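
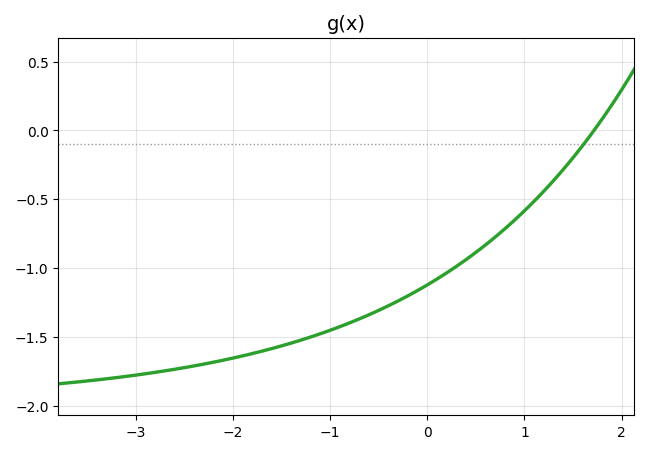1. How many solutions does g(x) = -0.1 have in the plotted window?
1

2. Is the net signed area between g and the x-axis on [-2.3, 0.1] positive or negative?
negative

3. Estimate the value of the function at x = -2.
-1.65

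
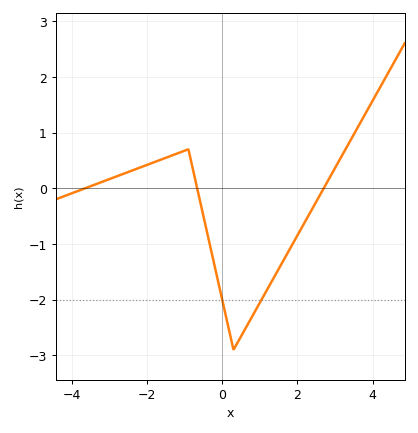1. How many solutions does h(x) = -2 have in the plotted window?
2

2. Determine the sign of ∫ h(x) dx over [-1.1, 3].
negative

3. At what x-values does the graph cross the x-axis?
-3.6, -0.6, 2.8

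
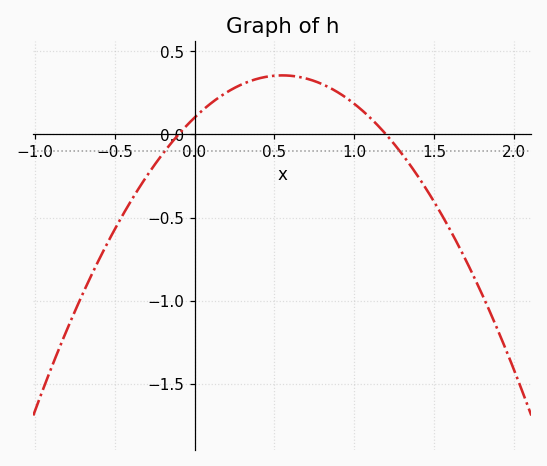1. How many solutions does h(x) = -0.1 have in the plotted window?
2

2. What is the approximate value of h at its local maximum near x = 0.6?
0.35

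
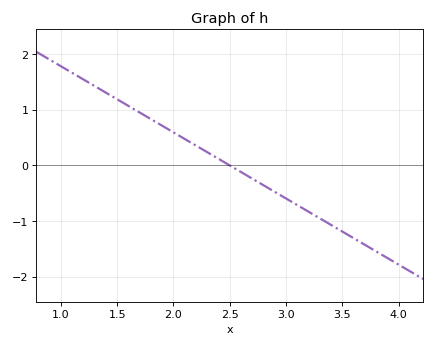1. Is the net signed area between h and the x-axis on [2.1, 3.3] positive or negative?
negative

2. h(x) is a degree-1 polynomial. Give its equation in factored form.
y = -1.19(x - 2.5)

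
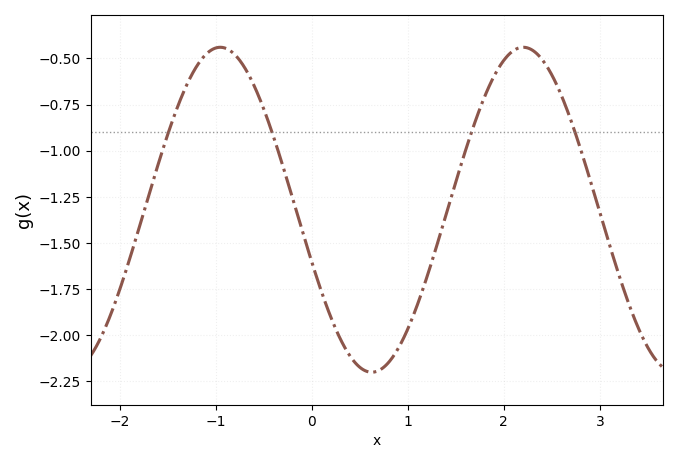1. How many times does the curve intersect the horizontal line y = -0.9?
4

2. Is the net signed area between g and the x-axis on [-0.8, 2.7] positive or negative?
negative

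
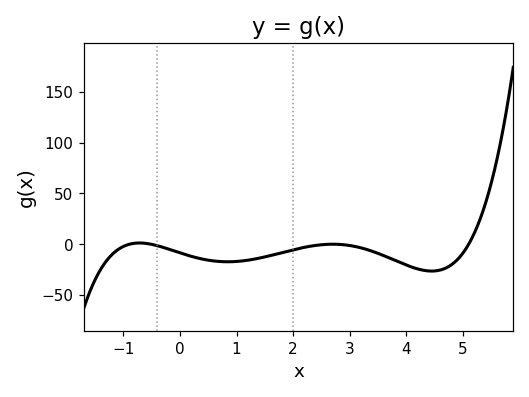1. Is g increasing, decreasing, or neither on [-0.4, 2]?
neither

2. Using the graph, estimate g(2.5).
-0.398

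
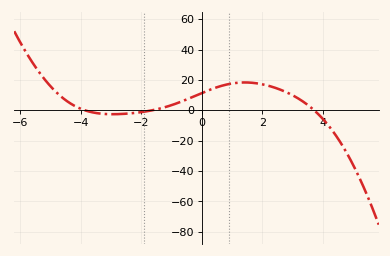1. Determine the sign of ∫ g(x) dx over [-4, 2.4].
positive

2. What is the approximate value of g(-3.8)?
-0.348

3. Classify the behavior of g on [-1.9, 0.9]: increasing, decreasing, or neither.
increasing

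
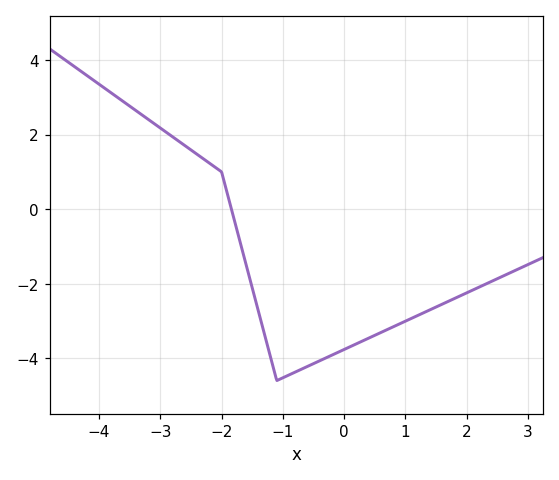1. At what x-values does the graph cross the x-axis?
-1.84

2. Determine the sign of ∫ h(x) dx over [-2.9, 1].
negative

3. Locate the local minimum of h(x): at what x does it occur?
-1.1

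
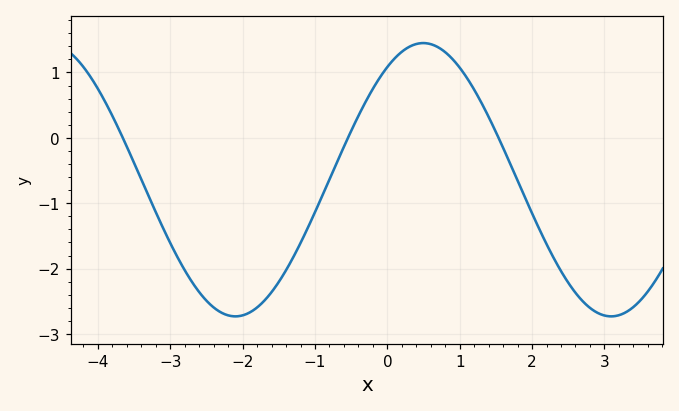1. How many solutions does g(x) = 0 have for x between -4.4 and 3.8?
3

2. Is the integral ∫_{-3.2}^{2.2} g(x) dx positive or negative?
negative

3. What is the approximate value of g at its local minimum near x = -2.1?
-2.7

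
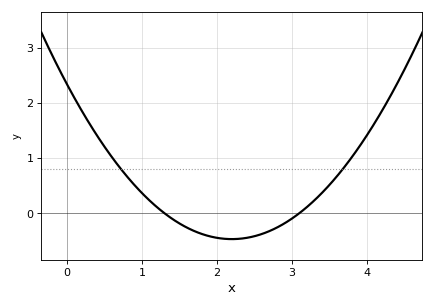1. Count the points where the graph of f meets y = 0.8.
2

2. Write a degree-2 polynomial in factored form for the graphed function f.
y = 0.58(x - 1.3)(x - 3.1)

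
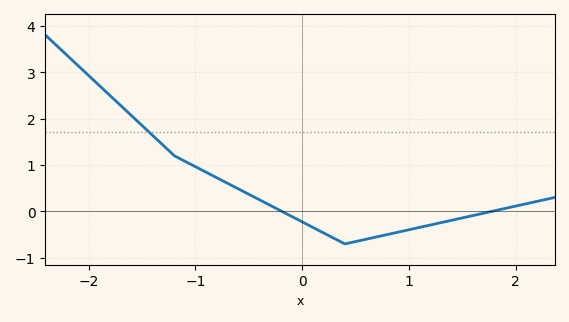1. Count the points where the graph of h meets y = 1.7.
1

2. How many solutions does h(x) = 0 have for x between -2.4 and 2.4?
2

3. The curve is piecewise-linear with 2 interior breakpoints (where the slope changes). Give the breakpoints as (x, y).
(-1.2, 1.2); (0.4, -0.7)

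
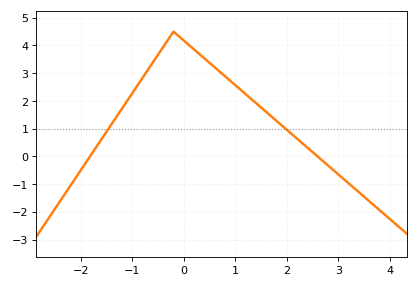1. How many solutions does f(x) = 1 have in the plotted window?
2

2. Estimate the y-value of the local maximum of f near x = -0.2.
4.5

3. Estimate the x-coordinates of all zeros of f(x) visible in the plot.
-1.82, 2.6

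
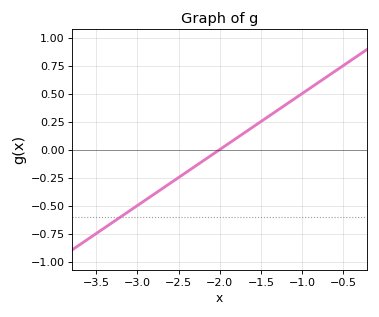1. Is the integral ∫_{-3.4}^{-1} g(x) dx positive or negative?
negative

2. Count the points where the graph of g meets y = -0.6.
1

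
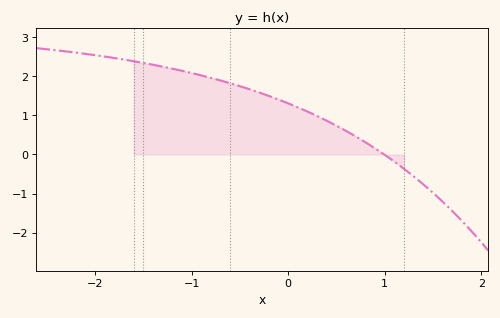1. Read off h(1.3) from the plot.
-0.6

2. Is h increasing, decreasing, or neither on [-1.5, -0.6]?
decreasing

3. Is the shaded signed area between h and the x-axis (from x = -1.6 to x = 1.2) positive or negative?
positive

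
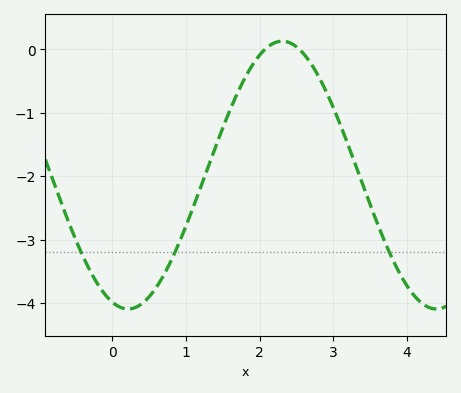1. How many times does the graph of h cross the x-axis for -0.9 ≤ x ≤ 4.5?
2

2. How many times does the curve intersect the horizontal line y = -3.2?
3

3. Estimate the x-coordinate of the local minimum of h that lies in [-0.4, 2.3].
0.213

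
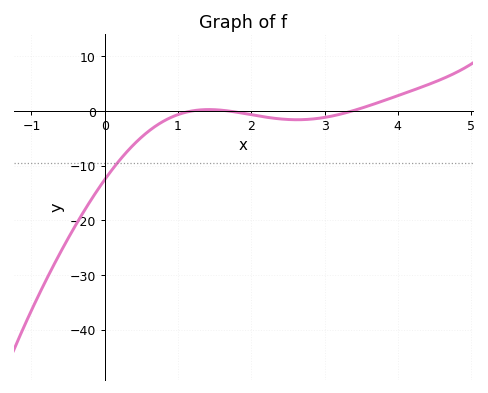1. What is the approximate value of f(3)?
-1.2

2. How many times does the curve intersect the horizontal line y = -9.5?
1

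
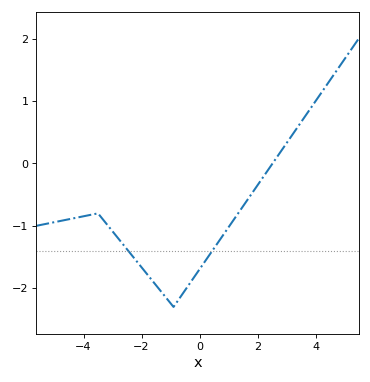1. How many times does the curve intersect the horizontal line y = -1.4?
2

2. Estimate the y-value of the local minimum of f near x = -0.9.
-2.3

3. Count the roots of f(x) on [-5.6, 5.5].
1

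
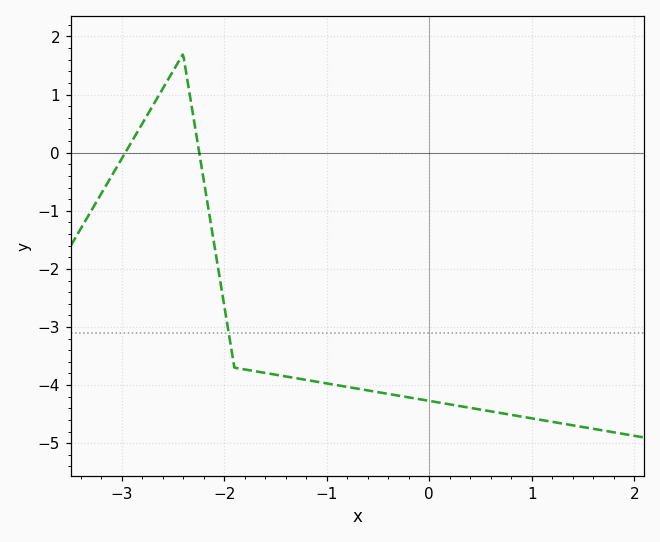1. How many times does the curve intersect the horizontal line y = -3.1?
1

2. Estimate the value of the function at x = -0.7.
-4.1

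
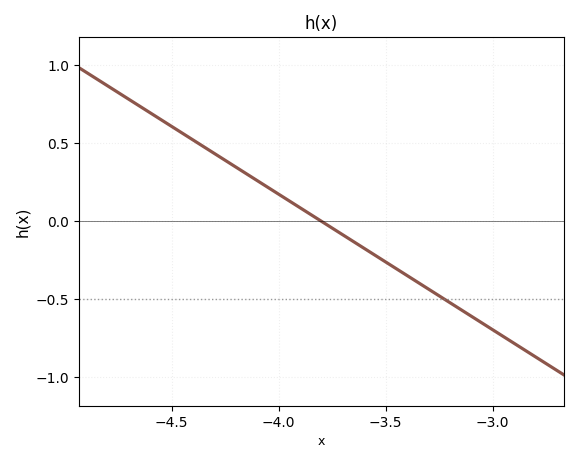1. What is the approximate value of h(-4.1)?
0.25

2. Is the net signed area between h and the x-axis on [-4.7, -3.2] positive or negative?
positive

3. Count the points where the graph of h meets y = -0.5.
1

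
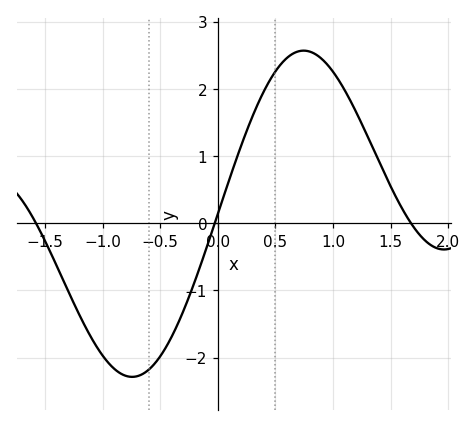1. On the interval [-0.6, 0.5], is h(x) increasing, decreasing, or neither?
increasing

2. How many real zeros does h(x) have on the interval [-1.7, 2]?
3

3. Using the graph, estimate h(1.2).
1.66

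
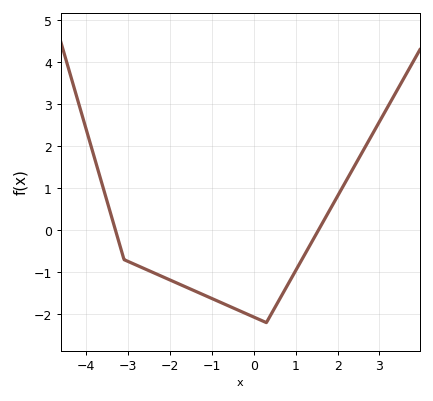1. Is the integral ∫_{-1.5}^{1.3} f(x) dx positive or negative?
negative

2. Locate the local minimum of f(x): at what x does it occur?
0.298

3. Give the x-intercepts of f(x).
-3.3, 1.54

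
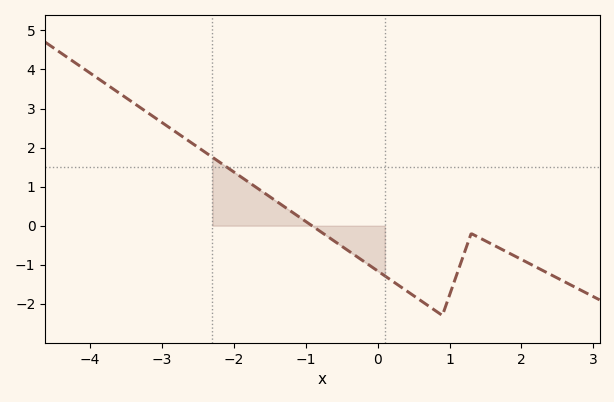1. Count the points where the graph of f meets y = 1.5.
1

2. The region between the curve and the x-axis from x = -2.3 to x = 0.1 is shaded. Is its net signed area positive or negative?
positive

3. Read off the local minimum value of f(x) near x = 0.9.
-2.3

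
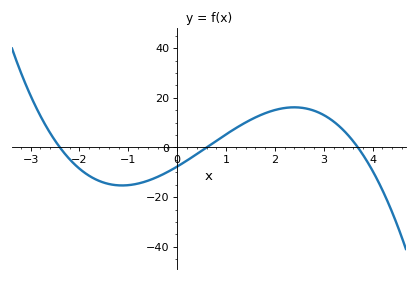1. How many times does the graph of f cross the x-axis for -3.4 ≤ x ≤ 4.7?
3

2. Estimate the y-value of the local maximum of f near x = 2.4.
16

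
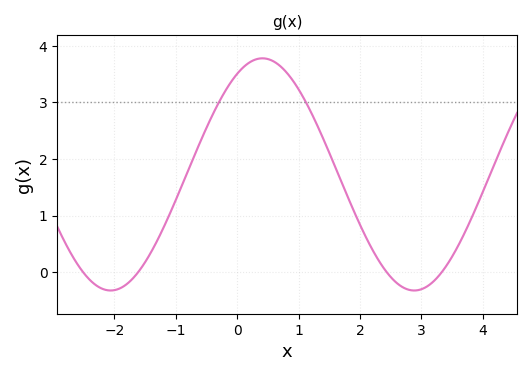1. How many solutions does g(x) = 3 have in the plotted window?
2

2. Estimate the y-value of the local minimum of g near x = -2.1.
-0.32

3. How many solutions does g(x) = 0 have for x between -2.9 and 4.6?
4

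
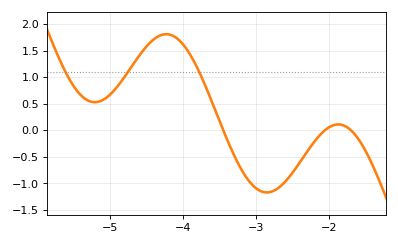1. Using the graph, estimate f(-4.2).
1.81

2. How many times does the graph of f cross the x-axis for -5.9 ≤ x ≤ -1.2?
3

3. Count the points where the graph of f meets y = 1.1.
3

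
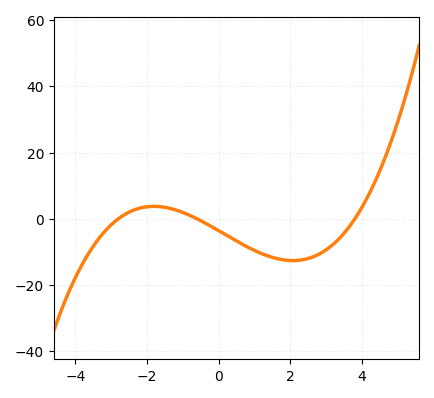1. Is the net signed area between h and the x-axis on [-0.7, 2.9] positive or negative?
negative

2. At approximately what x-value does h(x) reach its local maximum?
-1.8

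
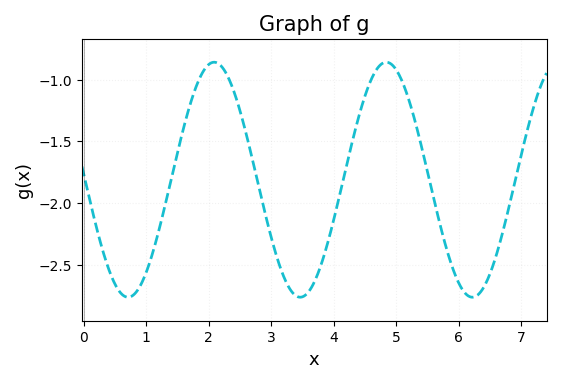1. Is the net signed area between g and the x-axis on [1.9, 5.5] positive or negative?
negative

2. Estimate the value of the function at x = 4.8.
-0.864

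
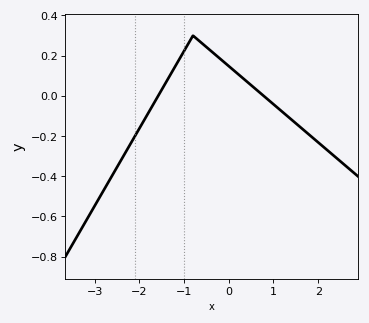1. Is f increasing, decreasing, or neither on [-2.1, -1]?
increasing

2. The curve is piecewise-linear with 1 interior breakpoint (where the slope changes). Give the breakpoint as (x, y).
(-0.8, 0.3)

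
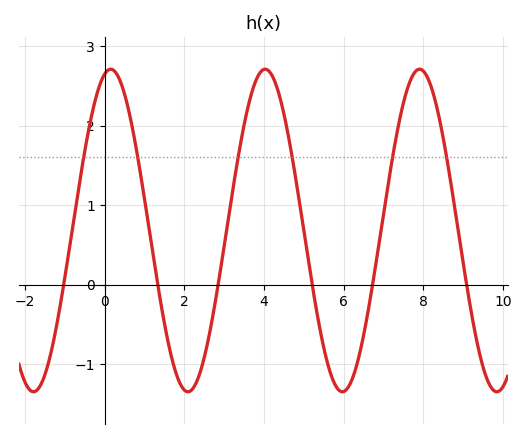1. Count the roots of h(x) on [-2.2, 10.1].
6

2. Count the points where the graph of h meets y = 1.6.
6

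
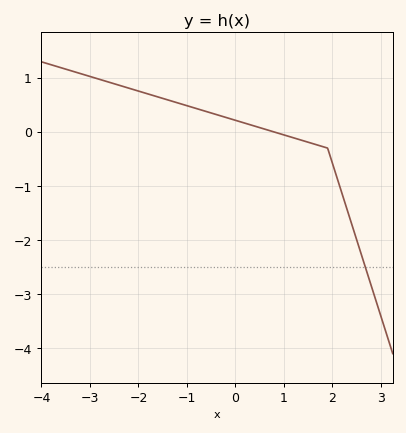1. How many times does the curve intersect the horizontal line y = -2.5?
1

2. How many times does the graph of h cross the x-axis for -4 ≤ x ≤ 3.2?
1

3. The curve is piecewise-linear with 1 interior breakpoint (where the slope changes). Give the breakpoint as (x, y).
(1.9, -0.3)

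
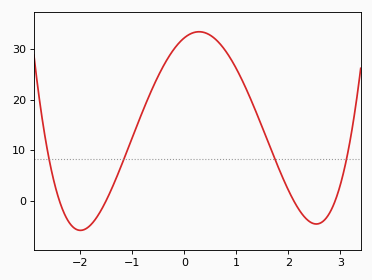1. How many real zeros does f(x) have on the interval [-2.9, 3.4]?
4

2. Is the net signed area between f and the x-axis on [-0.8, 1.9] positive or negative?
positive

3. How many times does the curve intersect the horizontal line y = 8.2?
4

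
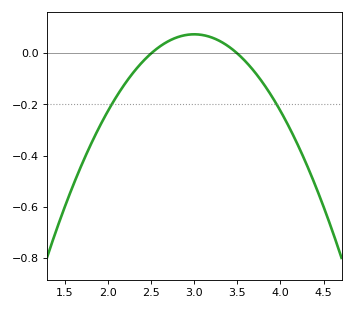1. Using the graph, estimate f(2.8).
0.06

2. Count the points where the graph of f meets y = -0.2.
2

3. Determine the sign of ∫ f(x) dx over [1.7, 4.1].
negative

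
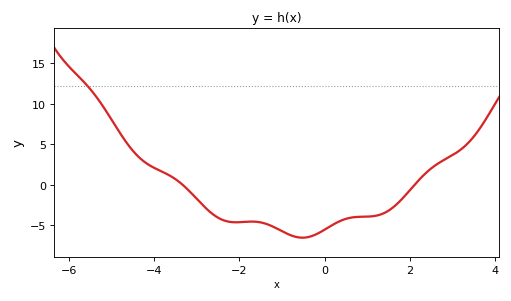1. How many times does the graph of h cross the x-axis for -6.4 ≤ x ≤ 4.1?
2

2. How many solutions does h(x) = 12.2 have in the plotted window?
1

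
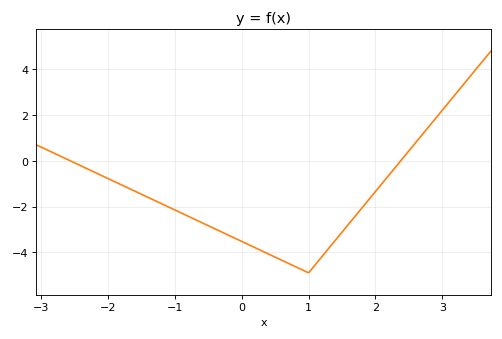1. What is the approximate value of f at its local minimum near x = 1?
-4.8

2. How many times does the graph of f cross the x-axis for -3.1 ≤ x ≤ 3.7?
2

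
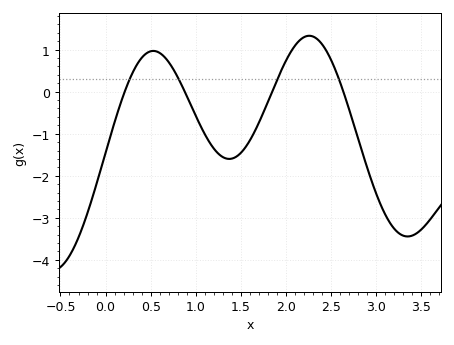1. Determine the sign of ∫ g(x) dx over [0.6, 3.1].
negative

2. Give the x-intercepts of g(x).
0.212, 0.877, 1.85, 2.63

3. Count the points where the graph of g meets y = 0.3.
4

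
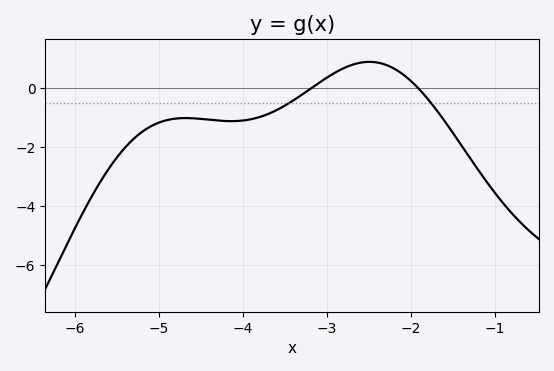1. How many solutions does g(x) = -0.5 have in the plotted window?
2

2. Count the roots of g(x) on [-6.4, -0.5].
2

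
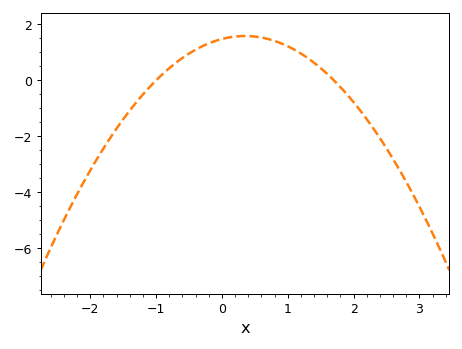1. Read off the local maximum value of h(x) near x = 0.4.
1.6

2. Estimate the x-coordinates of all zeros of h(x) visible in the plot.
-1, 1.7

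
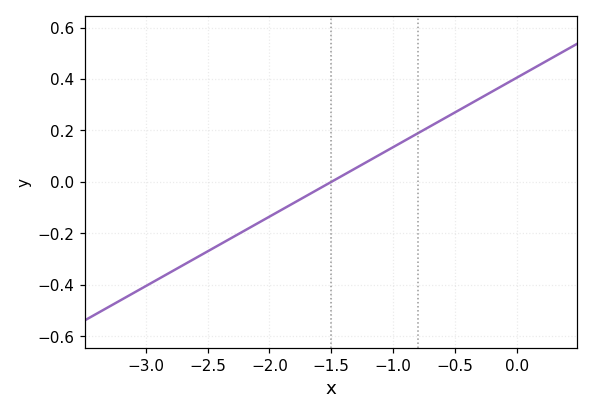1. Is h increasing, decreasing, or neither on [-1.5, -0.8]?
increasing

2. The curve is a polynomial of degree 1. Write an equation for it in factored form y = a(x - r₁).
y = 0.27(x + 1.5)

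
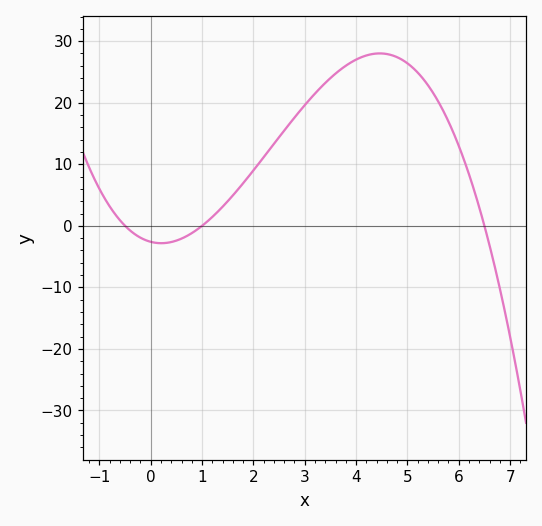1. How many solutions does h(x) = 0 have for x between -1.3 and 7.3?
3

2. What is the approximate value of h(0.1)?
-3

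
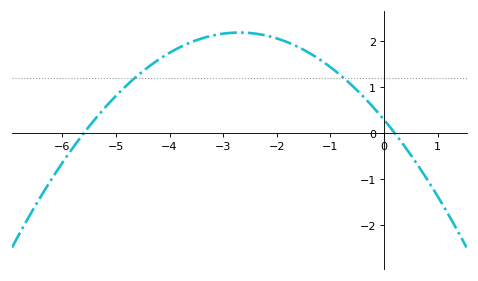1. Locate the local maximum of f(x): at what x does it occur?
-2.8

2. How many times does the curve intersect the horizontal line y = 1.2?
2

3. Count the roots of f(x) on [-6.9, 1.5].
2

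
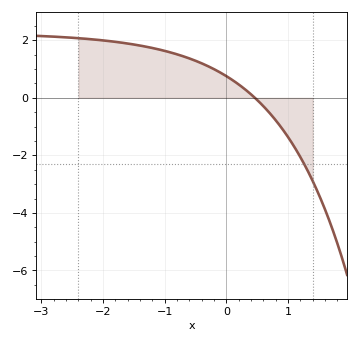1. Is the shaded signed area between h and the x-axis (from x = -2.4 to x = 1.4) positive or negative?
positive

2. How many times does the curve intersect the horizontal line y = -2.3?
1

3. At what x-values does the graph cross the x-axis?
0.461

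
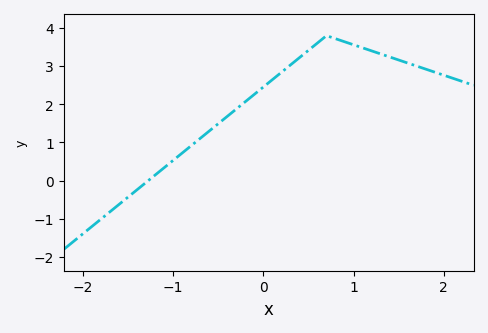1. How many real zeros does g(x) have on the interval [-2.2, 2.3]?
1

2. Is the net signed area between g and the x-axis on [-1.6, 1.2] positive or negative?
positive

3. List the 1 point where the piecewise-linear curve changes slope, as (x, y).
(0.7, 3.8)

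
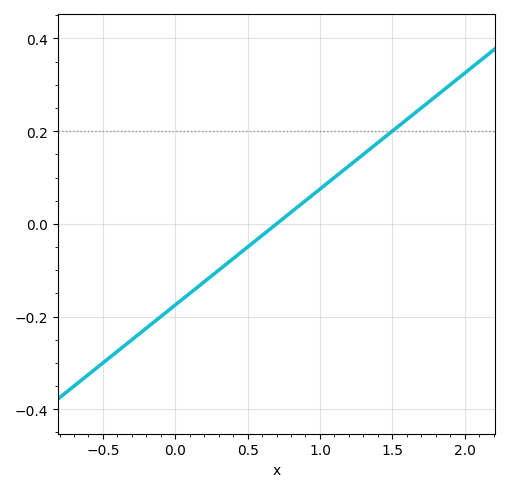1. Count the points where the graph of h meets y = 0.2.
1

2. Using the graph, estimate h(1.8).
0.28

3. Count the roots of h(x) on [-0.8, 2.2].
1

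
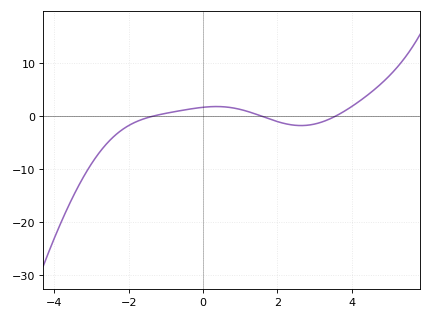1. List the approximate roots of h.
-1.4, 1.6, 3.6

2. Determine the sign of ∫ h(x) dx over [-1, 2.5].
positive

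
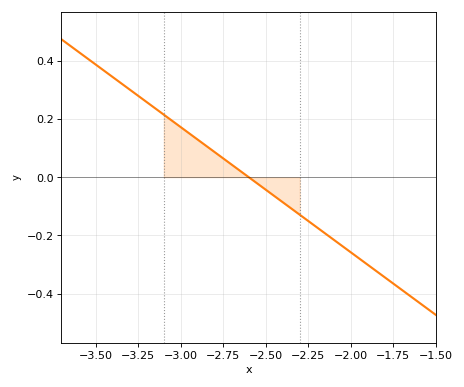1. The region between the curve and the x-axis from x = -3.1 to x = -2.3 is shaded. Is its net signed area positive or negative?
positive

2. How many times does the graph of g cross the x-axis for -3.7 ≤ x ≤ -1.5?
1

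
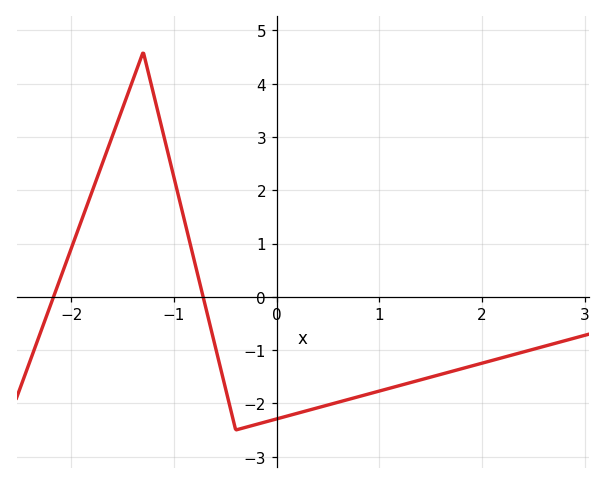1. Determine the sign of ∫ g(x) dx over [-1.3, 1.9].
negative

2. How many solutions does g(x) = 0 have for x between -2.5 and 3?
2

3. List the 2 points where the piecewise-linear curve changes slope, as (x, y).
(-1.3, 4.6); (-0.4, -2.5)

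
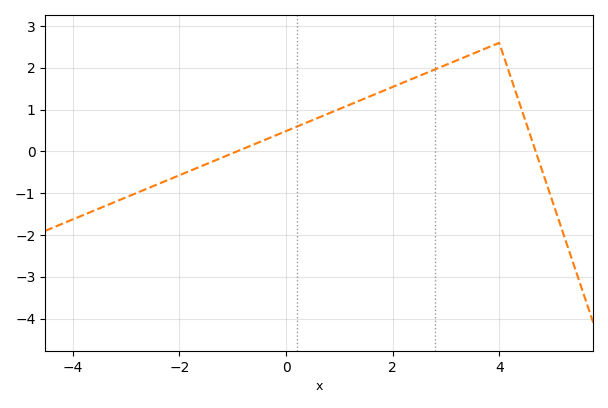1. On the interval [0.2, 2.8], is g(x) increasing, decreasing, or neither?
increasing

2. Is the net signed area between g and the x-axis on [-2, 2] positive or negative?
positive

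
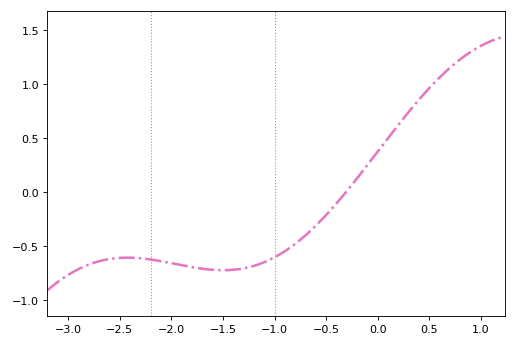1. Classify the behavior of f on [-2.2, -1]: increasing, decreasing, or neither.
neither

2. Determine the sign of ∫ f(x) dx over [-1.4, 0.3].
negative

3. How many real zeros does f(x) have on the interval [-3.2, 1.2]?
1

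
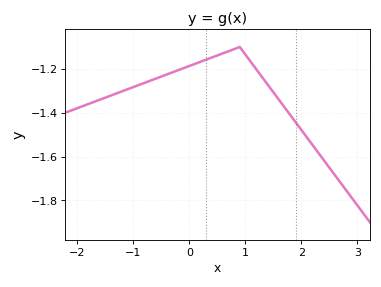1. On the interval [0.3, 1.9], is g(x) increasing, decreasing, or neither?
neither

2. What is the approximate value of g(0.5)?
-1.14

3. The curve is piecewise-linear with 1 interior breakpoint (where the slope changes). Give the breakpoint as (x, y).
(0.9, -1.1)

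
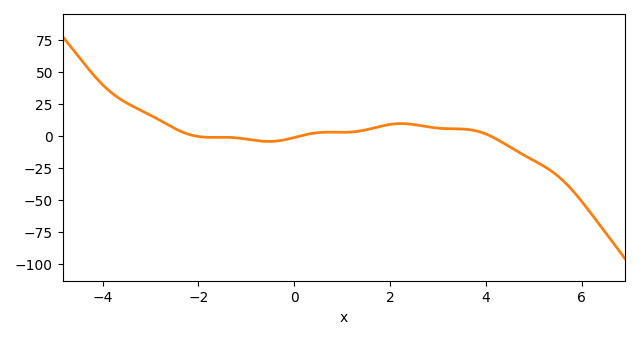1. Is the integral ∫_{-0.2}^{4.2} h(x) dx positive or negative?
positive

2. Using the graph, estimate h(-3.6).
27.8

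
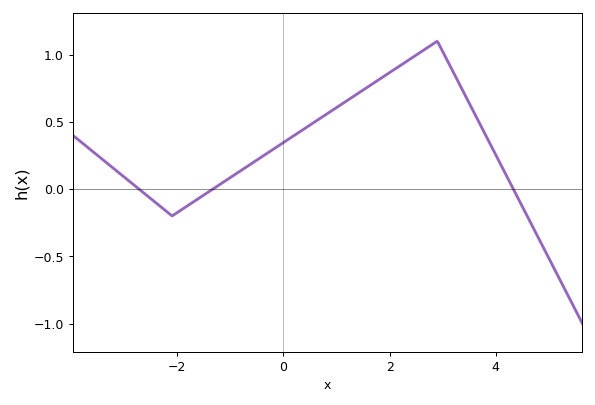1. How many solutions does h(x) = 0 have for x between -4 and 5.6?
3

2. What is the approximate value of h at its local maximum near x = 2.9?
1.1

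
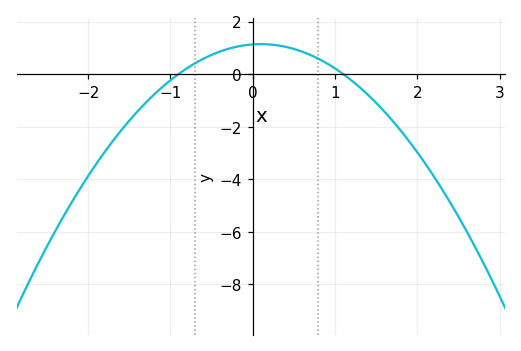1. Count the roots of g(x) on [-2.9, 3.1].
2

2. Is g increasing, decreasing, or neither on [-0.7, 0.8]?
neither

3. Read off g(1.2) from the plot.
-0.2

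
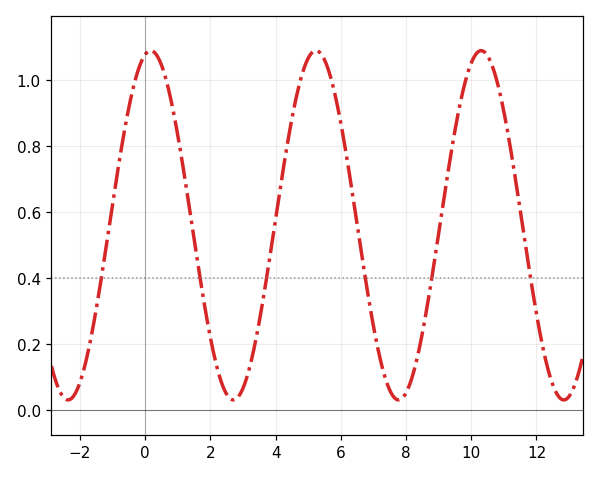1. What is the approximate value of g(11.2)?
0.8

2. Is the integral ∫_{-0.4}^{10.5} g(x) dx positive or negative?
positive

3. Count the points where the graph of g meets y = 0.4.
6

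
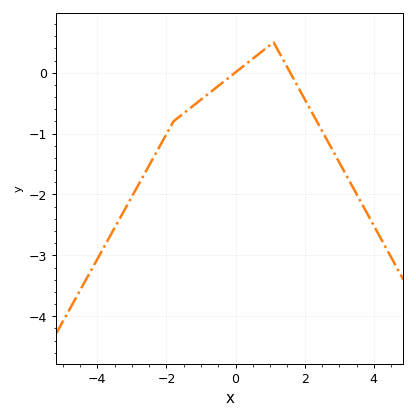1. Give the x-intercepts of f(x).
0, 1.6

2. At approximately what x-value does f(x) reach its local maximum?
1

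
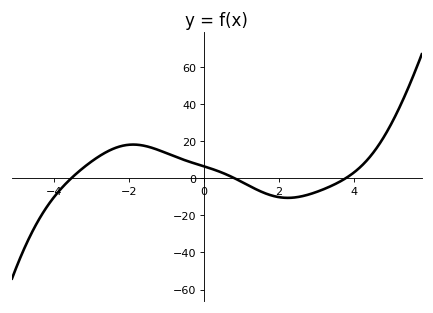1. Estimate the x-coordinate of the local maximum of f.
-1.8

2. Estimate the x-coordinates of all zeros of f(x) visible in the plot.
-3.6, 0.8, 3.8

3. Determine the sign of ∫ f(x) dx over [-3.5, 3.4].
positive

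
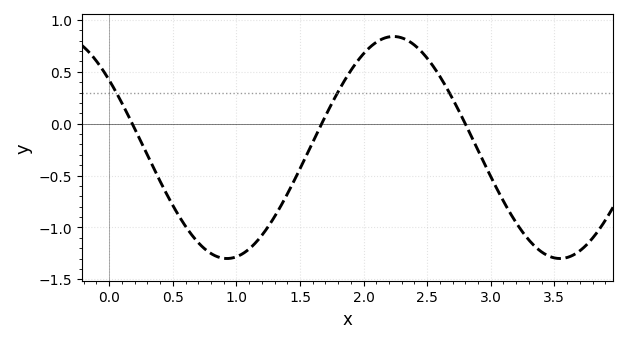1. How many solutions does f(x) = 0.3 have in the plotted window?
3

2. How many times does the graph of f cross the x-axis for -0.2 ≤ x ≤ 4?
3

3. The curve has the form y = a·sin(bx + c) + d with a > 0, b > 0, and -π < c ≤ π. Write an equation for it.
y = 1.07sin(2.4x + 2.49) - 0.23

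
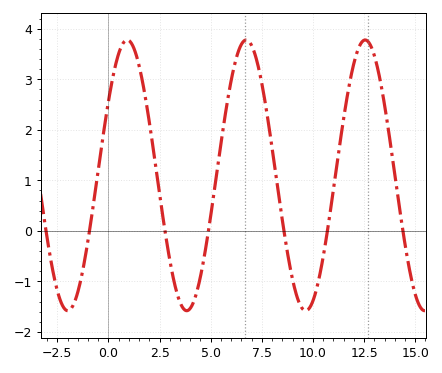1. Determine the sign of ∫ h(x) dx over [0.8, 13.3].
positive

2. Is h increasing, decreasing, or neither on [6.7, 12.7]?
neither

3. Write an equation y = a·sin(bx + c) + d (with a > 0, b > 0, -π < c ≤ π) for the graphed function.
y = 2.68sin(1.08x + 0.58) + 1.1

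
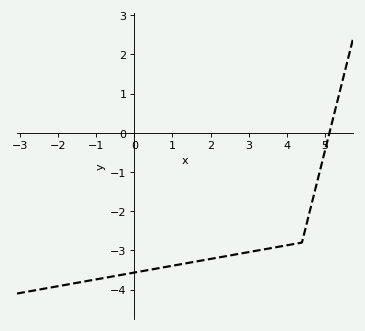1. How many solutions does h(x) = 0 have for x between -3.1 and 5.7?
1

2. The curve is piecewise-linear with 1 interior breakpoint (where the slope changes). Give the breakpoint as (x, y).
(4.4, -2.8)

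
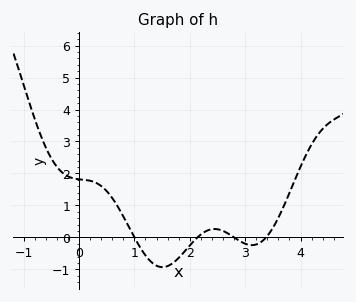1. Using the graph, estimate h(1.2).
-0.6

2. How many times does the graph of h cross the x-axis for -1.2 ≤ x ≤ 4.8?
4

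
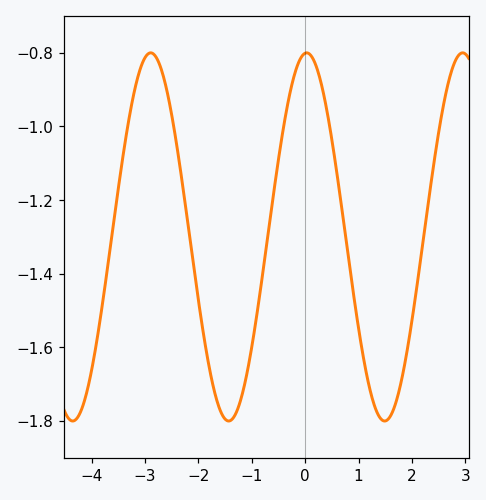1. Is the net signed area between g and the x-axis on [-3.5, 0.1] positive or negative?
negative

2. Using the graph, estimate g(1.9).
-1.62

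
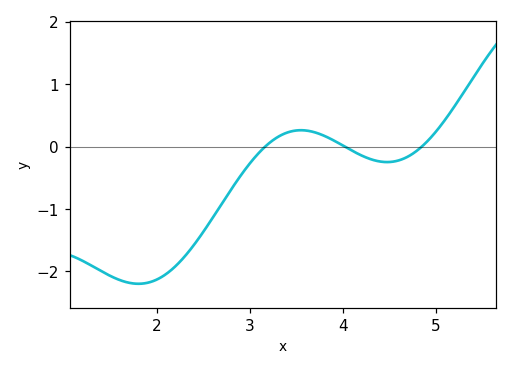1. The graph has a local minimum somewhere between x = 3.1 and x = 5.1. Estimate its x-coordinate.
4.5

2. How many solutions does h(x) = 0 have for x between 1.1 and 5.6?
3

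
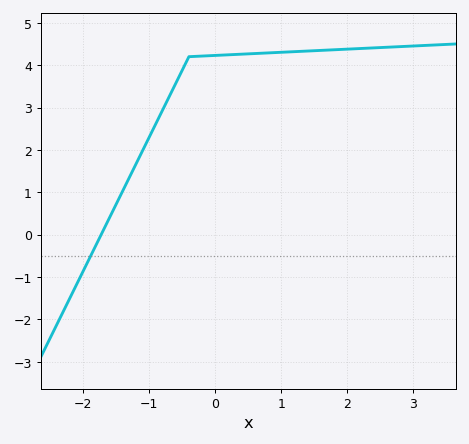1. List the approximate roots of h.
-1.73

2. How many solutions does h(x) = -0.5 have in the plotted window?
1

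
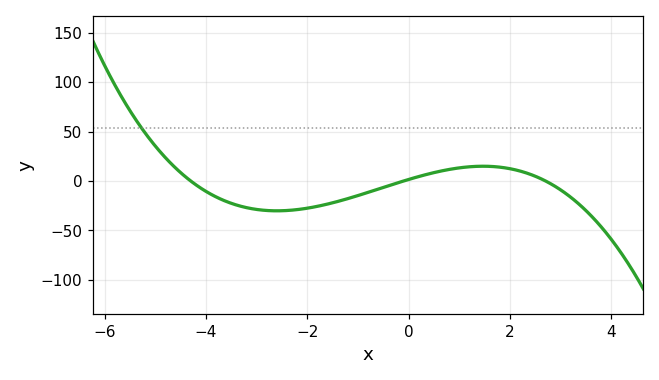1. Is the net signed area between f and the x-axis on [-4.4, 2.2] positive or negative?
negative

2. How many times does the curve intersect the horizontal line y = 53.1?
1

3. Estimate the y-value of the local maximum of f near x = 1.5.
14.9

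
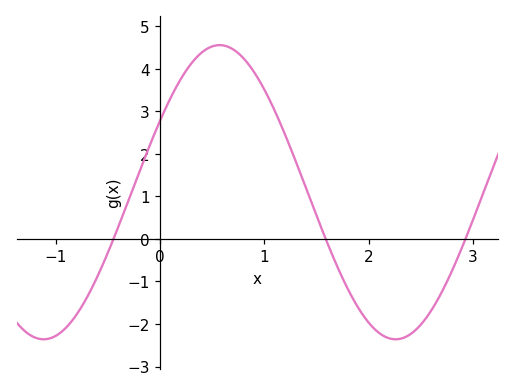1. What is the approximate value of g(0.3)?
4.1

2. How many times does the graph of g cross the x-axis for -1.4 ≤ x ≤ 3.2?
3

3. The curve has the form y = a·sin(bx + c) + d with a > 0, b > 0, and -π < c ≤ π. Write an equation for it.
y = 3.46sin(1.9x + 0.51) + 1.1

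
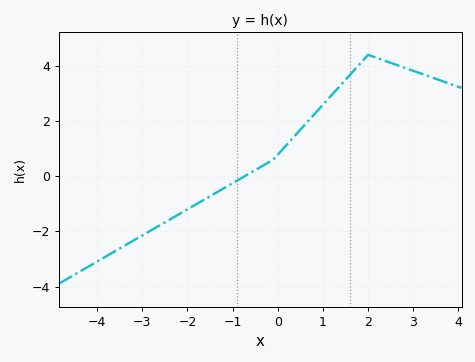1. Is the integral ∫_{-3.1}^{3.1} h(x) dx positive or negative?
positive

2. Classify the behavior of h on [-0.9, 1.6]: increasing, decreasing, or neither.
increasing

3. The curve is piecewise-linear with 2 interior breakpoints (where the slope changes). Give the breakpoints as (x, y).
(-0.1, 0.6); (2, 4.4)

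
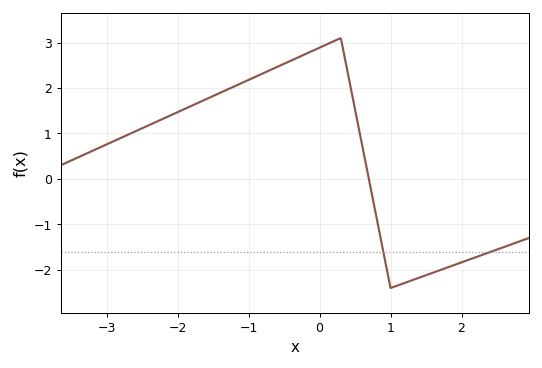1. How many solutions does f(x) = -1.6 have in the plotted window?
2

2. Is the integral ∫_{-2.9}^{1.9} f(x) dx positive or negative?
positive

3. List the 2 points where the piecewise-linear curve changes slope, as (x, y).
(0.3, 3.1); (1, -2.4)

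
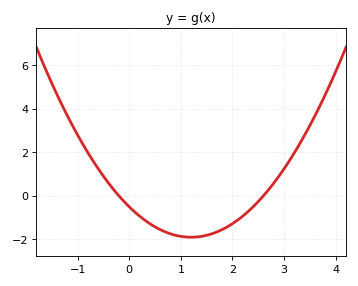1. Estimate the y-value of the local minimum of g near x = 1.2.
-1.9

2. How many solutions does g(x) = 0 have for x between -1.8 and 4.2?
2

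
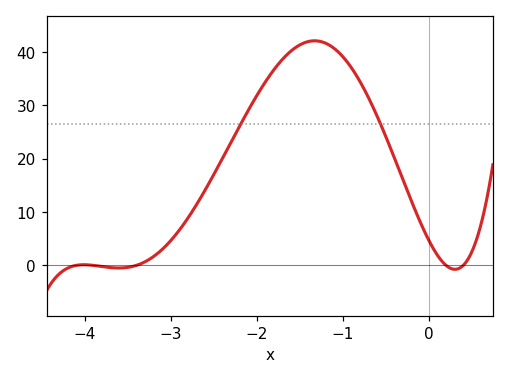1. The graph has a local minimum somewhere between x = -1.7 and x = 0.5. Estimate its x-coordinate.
0.3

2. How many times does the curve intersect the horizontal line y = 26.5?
2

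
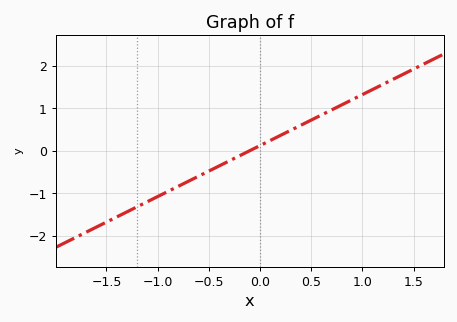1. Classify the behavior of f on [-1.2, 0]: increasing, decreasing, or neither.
increasing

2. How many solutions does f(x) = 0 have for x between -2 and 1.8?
1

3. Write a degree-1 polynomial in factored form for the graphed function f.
y = 1.2(x + 0.1)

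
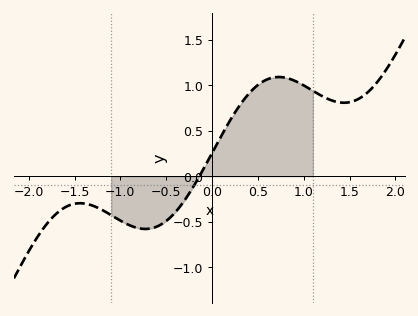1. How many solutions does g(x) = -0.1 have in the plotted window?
1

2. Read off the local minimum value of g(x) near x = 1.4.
0.8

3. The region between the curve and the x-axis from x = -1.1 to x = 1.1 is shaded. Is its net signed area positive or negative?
positive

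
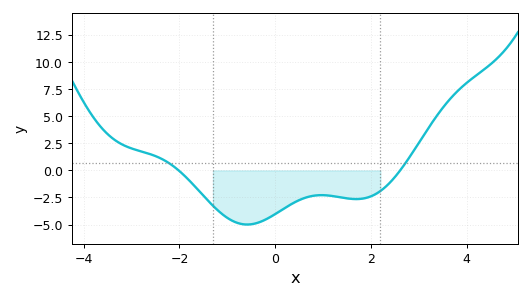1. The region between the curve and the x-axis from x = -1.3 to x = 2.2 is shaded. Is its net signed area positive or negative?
negative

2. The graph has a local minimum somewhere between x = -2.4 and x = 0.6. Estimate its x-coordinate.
-0.6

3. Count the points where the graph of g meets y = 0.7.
2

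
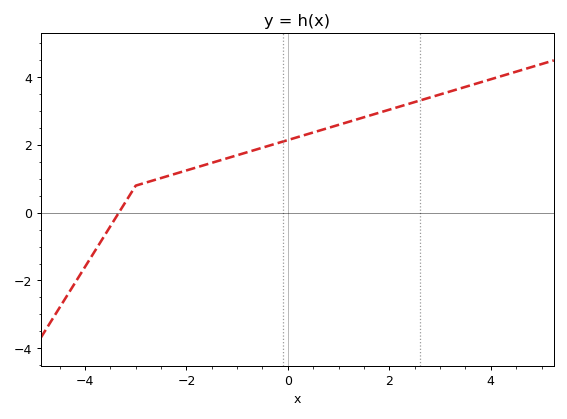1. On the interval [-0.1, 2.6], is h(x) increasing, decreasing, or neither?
increasing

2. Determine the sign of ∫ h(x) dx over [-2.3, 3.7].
positive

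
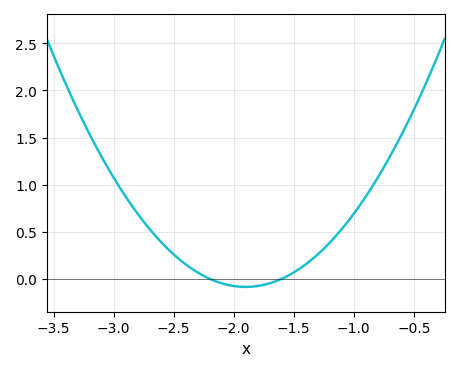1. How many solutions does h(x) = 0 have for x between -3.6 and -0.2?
2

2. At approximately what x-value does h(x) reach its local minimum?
-1.9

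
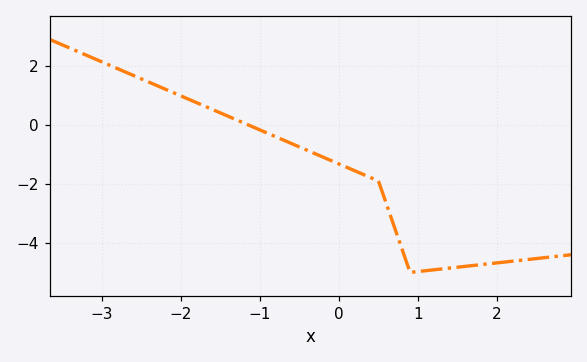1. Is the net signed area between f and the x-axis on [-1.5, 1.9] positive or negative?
negative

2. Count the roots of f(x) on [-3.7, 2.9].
1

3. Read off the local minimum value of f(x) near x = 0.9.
-5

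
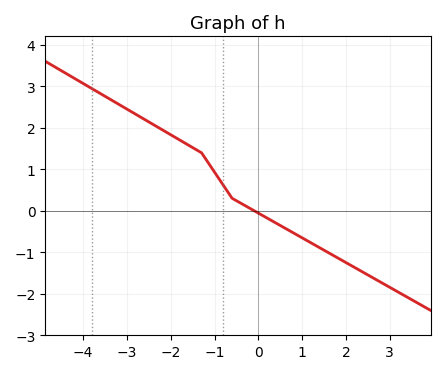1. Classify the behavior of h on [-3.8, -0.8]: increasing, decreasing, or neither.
decreasing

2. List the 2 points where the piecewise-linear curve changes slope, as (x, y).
(-1.3, 1.4); (-0.6, 0.3)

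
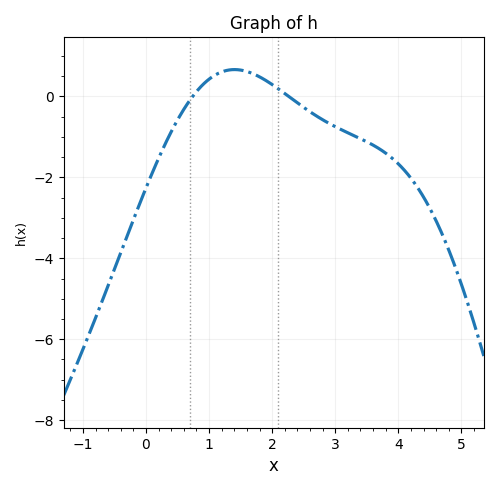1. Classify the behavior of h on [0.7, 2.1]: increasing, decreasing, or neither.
neither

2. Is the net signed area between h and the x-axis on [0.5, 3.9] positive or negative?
negative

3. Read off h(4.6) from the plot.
-3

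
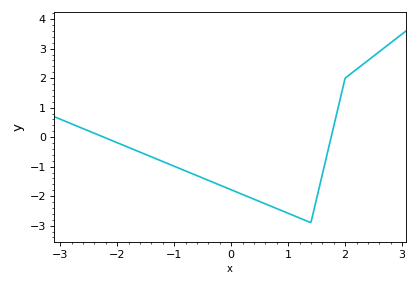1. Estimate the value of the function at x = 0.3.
-2.02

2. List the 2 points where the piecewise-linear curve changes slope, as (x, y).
(1.4, -2.9); (2, 2)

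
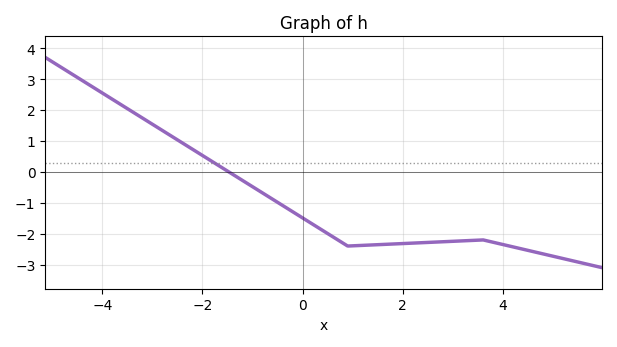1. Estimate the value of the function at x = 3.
-2.2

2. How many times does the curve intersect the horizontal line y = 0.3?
1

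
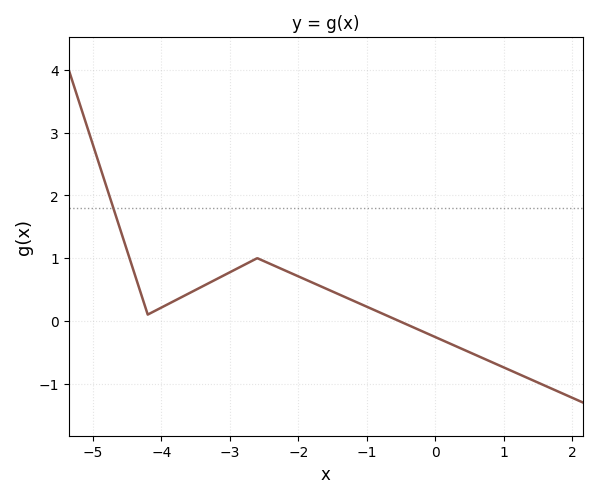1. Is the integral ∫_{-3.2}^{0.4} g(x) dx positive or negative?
positive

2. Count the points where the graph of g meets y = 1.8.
1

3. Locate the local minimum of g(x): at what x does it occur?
-4.2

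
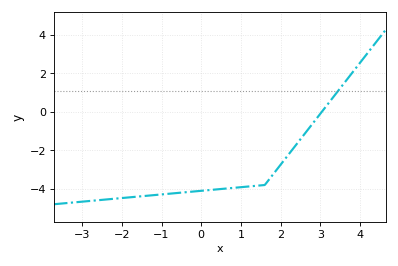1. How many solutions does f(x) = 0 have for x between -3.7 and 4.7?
1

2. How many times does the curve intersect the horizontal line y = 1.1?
1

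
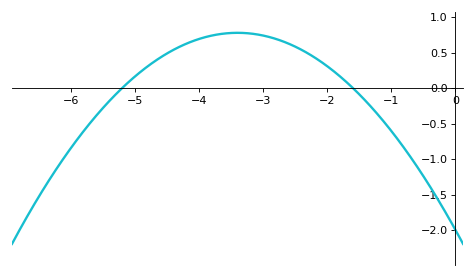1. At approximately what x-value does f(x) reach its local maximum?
-3.4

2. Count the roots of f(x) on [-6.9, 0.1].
2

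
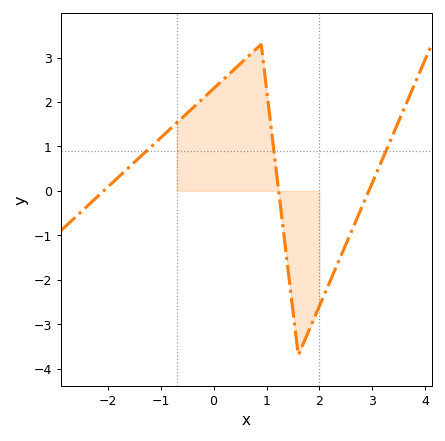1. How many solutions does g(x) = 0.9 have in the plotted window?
3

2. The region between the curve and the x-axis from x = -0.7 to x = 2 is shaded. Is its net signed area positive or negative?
positive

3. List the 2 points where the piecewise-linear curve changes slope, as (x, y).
(0.9, 3.3); (1.6, -3.7)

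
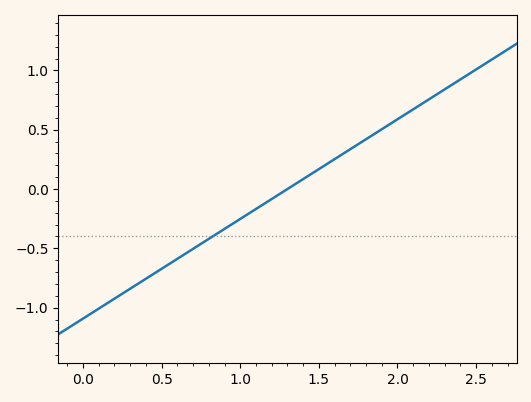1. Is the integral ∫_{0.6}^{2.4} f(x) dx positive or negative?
positive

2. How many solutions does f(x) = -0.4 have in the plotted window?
1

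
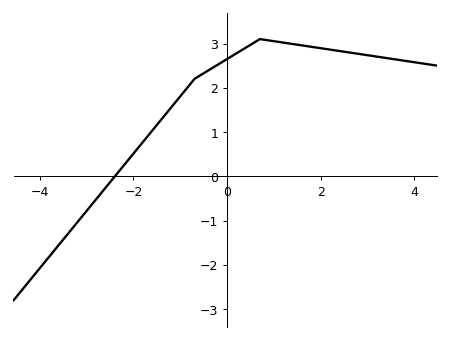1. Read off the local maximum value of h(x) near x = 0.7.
3.1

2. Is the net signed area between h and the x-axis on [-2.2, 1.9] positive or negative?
positive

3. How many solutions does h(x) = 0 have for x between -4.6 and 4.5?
1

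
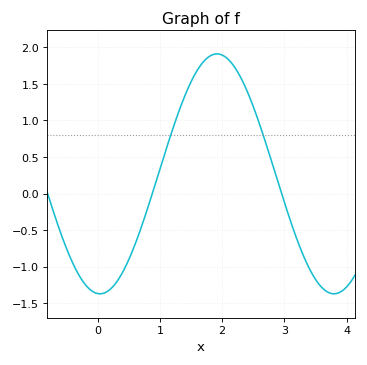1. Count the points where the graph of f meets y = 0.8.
2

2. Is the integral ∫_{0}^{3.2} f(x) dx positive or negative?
positive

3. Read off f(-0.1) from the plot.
-1.35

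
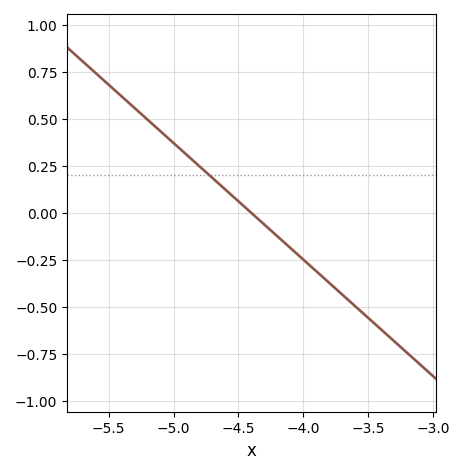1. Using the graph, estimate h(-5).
0.35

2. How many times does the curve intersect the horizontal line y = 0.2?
1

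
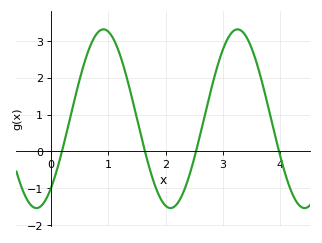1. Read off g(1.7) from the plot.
-0.3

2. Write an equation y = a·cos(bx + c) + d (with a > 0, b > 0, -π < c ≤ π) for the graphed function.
y = 2.43cos(2.7x - 2.5) + 0.89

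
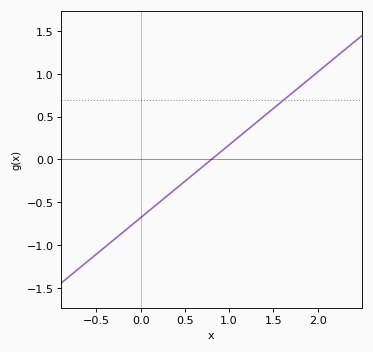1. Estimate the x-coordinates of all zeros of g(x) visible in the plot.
0.8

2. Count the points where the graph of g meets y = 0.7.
1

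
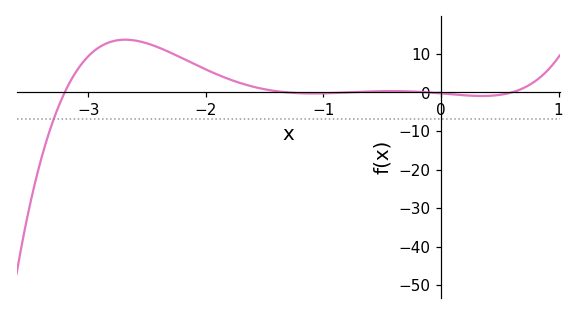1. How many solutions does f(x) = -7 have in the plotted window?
1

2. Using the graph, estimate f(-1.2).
0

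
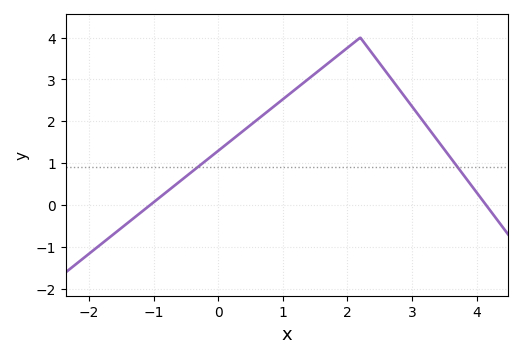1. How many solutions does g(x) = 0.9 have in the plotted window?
2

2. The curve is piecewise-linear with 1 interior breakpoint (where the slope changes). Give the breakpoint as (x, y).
(2.2, 4)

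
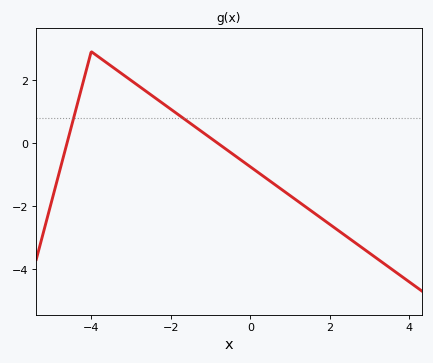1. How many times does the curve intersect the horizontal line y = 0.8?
2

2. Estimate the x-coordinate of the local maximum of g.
-4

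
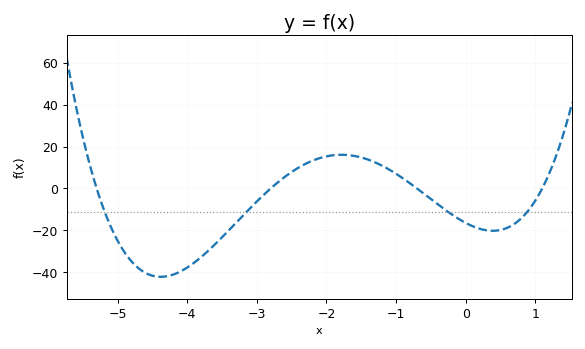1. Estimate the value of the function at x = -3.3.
-16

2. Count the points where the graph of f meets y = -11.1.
4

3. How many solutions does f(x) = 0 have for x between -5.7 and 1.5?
4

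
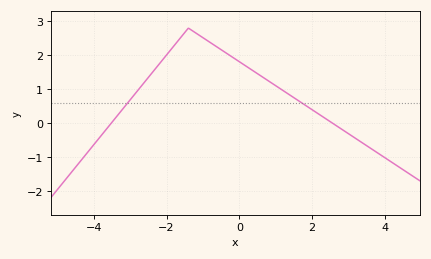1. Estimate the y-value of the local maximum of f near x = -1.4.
2.8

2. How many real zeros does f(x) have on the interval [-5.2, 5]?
2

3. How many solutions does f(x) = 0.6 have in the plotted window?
2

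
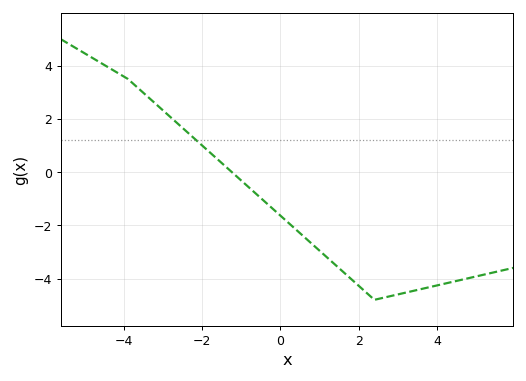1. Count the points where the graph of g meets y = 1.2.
1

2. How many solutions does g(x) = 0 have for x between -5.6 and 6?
1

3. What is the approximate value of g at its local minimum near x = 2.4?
-4.8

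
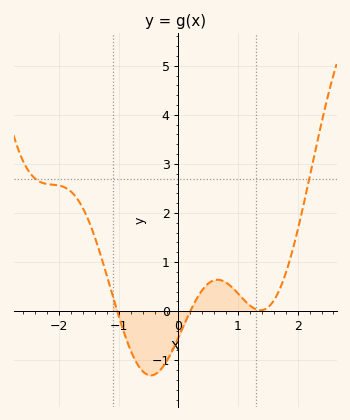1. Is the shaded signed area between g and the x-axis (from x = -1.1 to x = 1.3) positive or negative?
negative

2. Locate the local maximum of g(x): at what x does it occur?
0.7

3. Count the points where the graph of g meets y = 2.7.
2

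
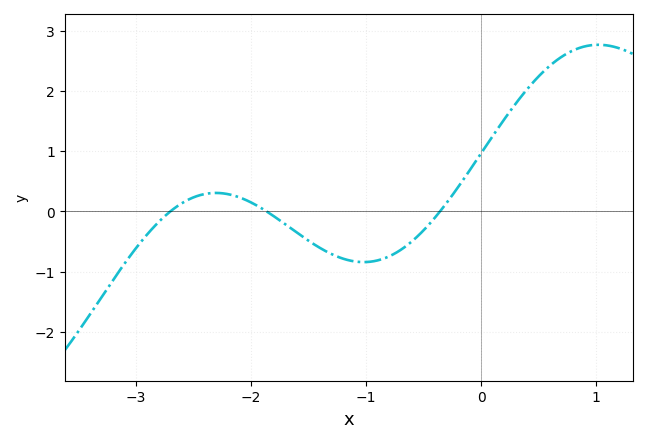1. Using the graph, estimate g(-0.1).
0.678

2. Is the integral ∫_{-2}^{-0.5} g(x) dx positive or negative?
negative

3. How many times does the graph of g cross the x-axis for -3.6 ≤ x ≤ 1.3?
3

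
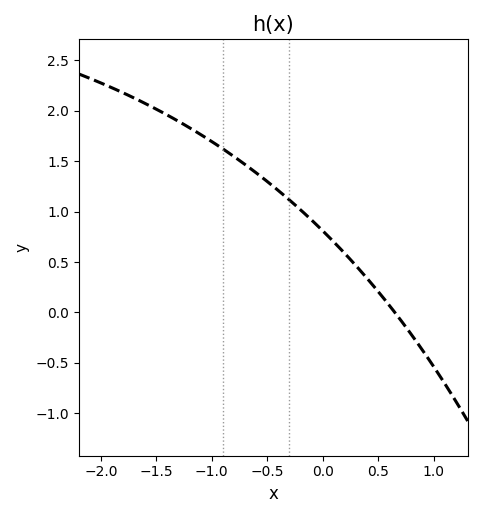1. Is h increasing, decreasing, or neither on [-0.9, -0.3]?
decreasing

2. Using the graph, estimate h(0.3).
0.45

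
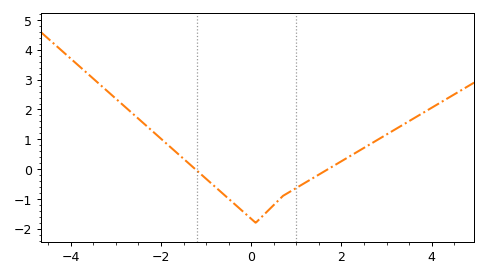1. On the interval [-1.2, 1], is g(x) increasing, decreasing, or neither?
neither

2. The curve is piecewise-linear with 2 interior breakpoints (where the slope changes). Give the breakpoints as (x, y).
(0.1, -1.8); (0.7, -0.9)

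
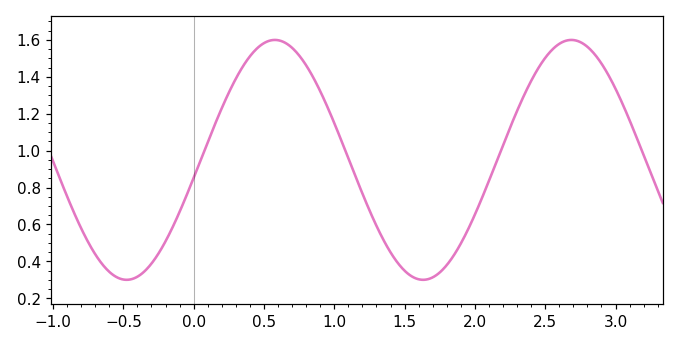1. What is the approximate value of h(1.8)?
0.38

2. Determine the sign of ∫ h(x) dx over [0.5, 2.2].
positive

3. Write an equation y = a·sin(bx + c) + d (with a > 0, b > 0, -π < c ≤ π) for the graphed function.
y = 0.65sin(2.98x - 0.15) + 0.95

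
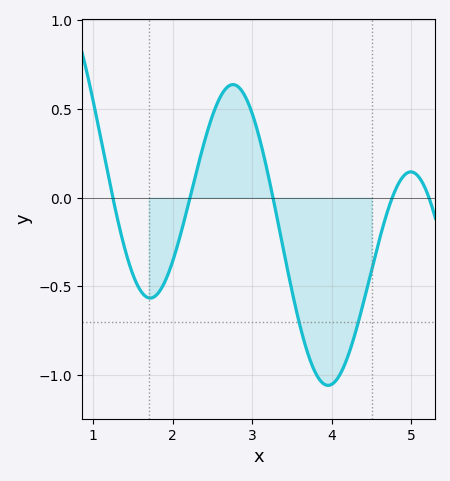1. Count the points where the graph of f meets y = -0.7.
2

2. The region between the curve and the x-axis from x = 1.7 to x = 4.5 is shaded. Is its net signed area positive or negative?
negative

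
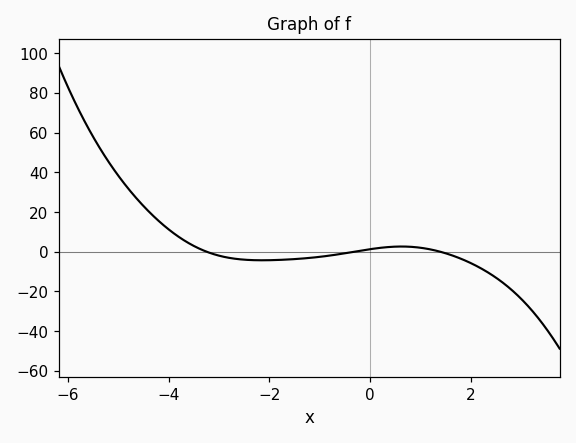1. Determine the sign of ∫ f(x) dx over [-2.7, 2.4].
negative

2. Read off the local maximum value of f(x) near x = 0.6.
2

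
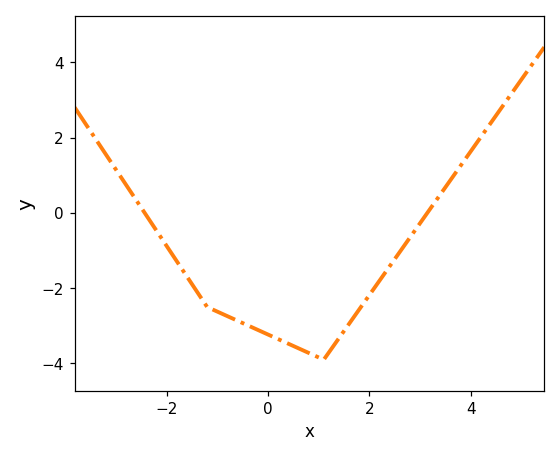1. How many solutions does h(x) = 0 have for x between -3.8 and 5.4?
2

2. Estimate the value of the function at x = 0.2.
-3.4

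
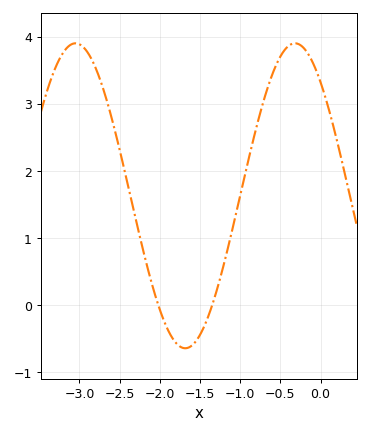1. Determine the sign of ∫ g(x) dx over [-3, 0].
positive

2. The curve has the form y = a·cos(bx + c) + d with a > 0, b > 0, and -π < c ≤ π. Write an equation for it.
y = 2.27cos(2.3x + 0.73) + 1.63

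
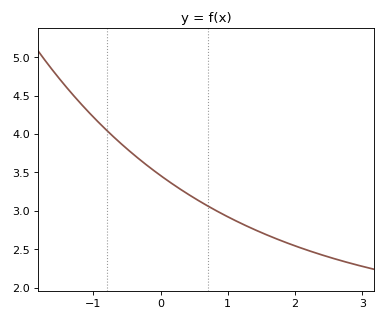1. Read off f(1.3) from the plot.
2.8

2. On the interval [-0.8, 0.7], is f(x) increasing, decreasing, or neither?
decreasing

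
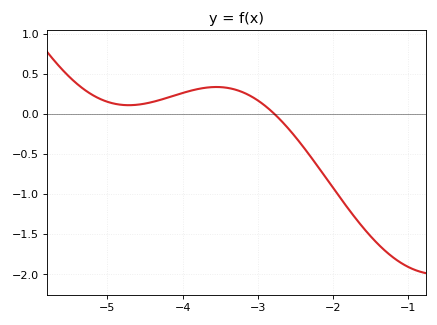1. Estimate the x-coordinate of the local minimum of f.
-4.72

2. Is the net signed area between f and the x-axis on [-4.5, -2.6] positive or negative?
positive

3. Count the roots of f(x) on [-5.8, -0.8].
1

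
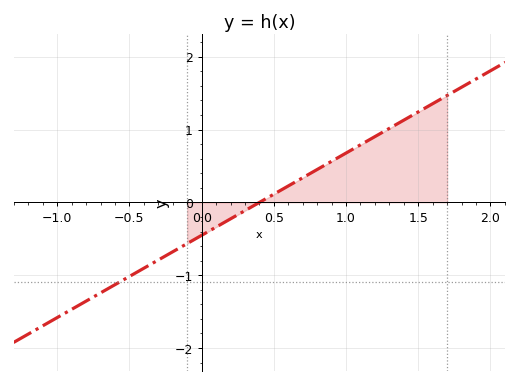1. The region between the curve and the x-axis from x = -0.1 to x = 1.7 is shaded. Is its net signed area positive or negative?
positive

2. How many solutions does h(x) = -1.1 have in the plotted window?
1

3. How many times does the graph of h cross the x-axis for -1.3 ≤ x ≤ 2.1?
1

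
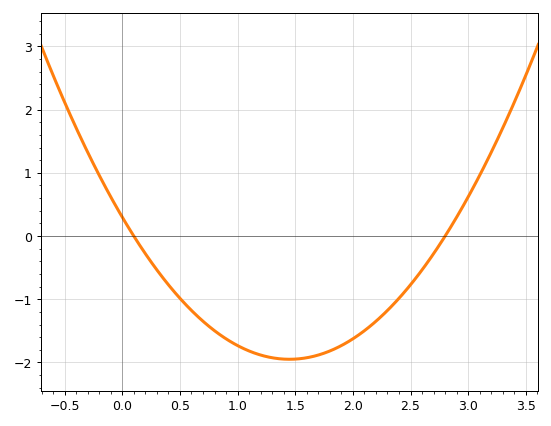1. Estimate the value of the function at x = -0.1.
0.621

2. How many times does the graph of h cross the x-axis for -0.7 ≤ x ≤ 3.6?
2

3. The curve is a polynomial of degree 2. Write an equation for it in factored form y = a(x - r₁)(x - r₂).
y = 1.07(x - 0.1)(x - 2.8)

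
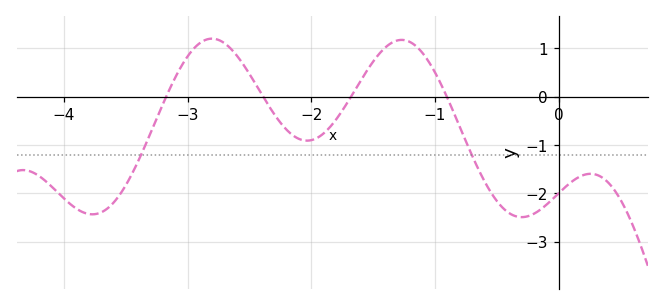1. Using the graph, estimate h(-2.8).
1.2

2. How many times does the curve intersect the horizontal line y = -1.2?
2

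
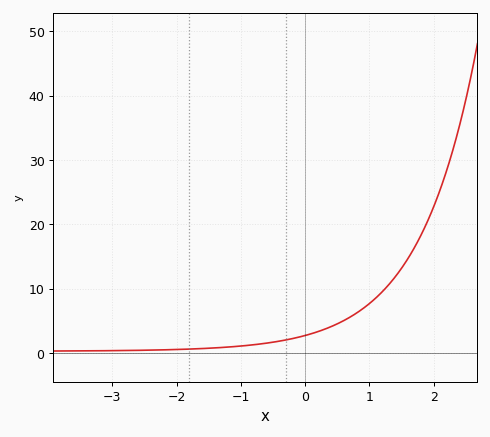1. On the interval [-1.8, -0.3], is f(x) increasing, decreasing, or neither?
increasing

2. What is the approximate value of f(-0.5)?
2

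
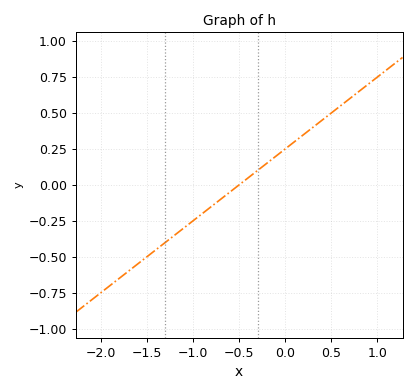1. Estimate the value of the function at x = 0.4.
0.45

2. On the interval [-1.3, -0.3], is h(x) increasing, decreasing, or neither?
increasing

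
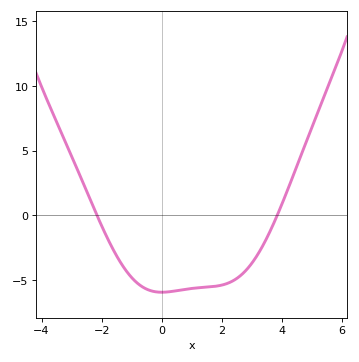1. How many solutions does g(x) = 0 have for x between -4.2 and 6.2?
2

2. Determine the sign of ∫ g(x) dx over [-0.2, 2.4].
negative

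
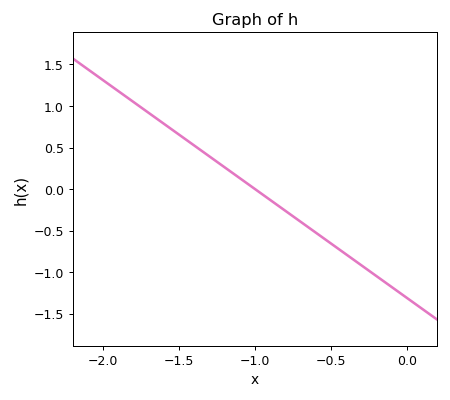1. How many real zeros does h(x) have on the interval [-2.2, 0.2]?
1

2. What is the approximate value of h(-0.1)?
-1.2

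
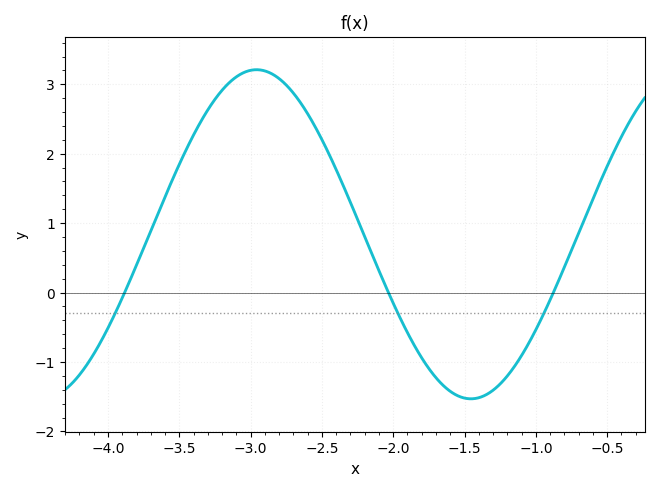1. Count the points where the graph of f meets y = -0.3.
3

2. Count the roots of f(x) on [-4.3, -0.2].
3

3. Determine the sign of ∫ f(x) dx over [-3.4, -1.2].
positive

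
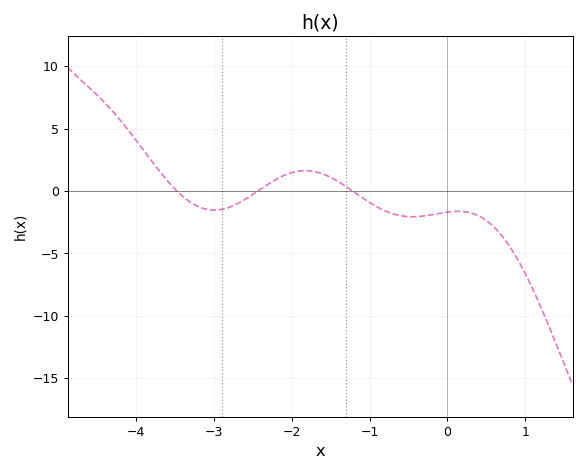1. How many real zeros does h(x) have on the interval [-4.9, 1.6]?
3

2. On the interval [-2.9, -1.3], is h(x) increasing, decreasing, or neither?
neither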